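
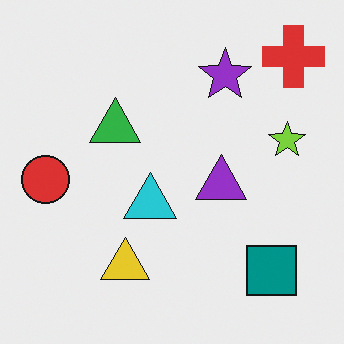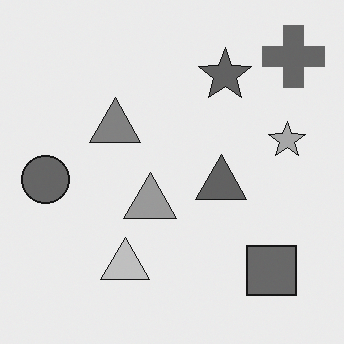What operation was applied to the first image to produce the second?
It was converted to grayscale.

All color is removed — every shape is now a shade of grey.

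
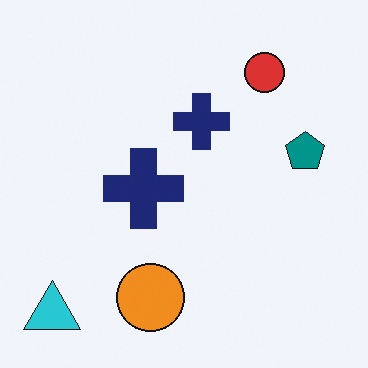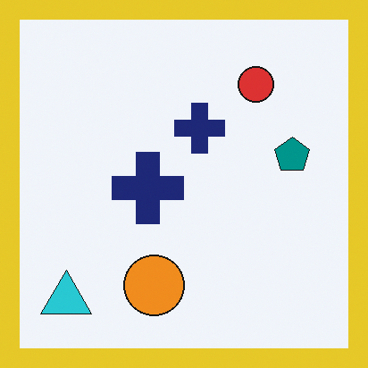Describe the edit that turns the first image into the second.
The image was framed with a yellow border.

A solid yellow frame runs around the edge of the second image, with the content slightly shrunk inside it.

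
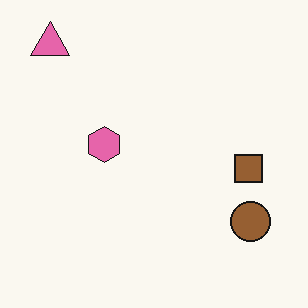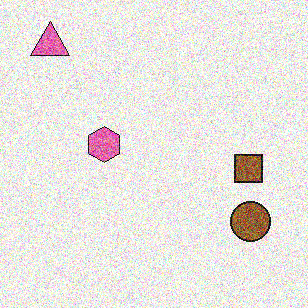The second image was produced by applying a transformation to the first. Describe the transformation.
It was degraded with strong gaussian noise.

Random speckle covers the whole image, including the flat background.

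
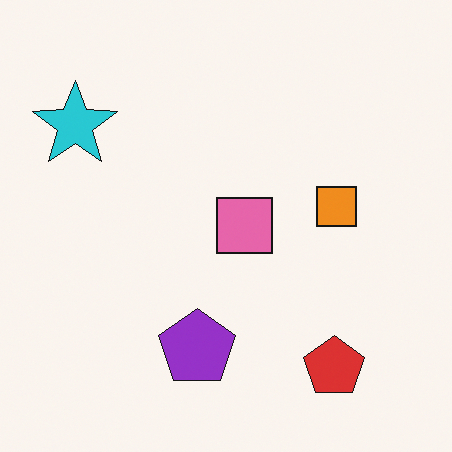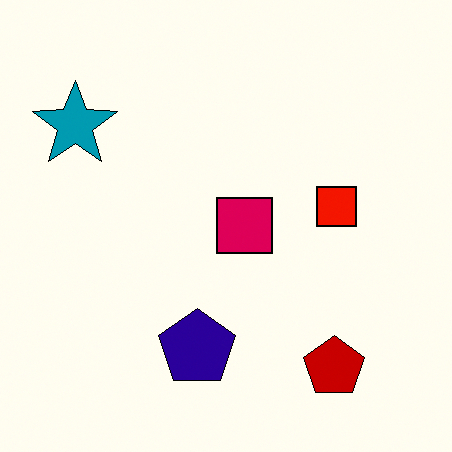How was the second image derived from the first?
The transformation is: given much higher contrast.

Tones are pushed away from mid-grey across the whole image — a global contrast change.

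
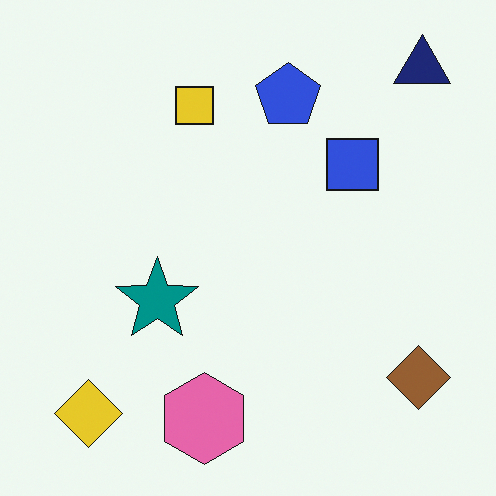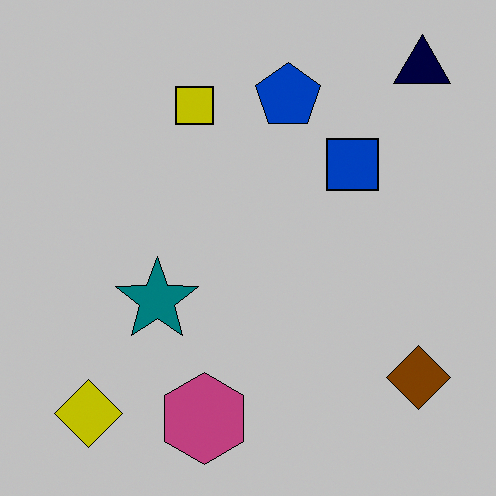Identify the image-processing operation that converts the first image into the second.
The transformation is: heavily posterized to just a handful of flat colors.

Each flat color has snapped to a coarser quantized level — most visibly, the near-white background has dropped to a flat grey.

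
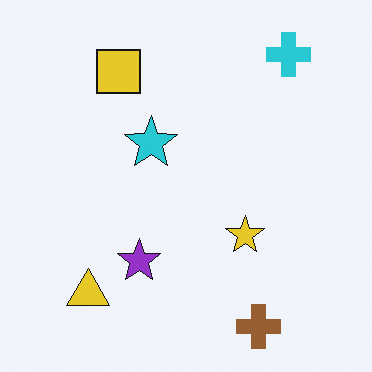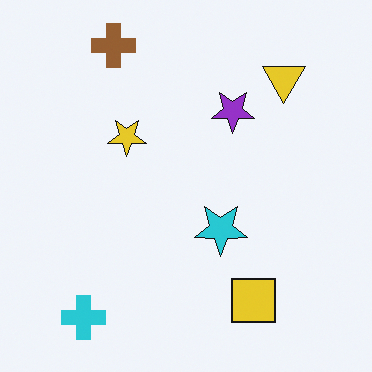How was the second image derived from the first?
The image was rotated 180°.

The cyan cross sits in the top-right of the first image and the bottom-left of the second — consistent with a whole-image 180° rotation.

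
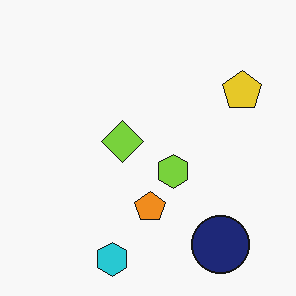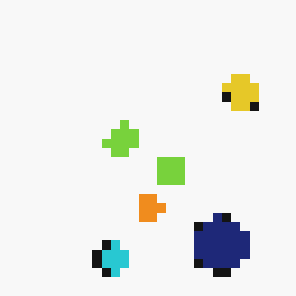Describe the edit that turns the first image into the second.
The image was heavily pixelated into large blocks.

Shapes are reduced to large square blocks; fine edges and outlines are lost — a downscale-then-upscale (mosaic) effect.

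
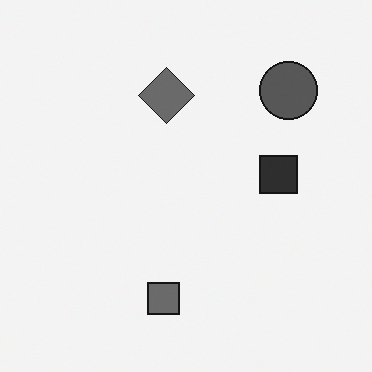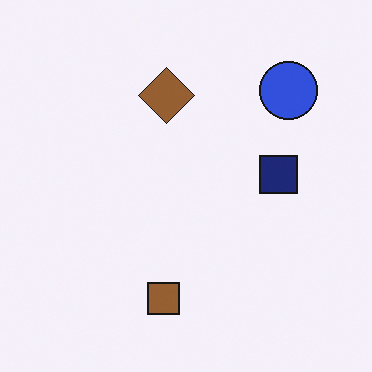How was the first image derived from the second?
The image was converted to grayscale.

All color is removed — every shape is now a shade of grey.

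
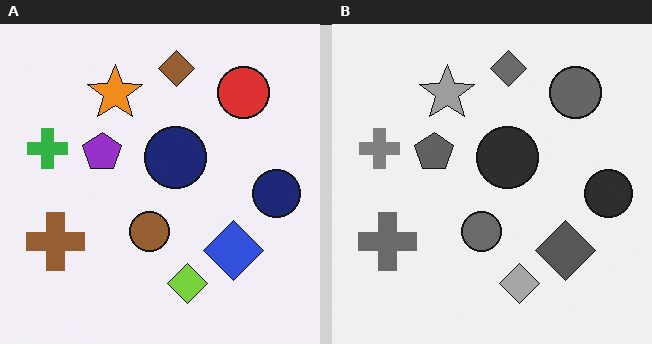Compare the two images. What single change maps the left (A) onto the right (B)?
This is the original image converted to grayscale.

All color is removed — every shape is now a shade of grey.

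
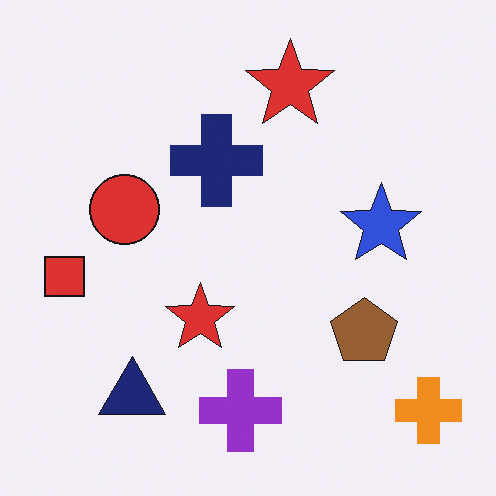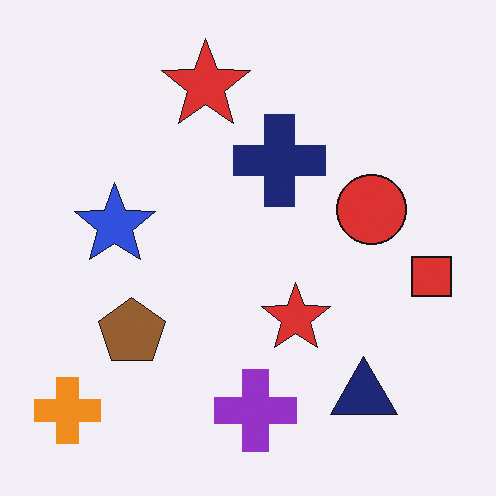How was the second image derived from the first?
Flipped horizontally (left ↔ right).

The red square is in the left of the first image and the right of the second — shapes on opposite sides of the vertical midline have swapped in a mirror flip.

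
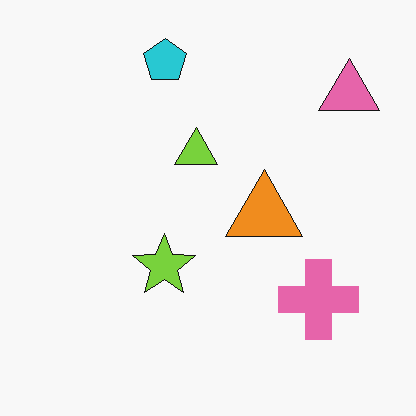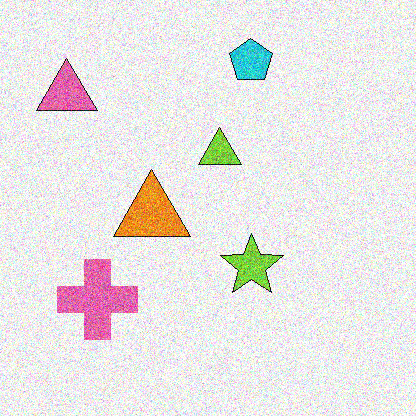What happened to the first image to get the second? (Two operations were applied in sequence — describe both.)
It was flipped horizontally (left ↔ right), then degraded with heavy additive noise.

The pink triangle is in the top-right of the first image and the top-left of the second — shapes on opposite sides of the vertical midline have swapped in a mirror flip. Random speckle covers the whole image, including the flat background.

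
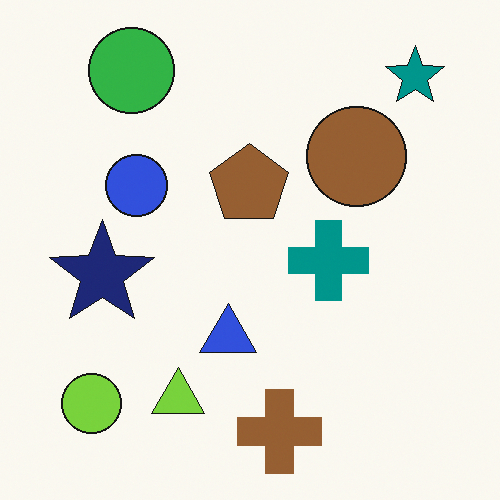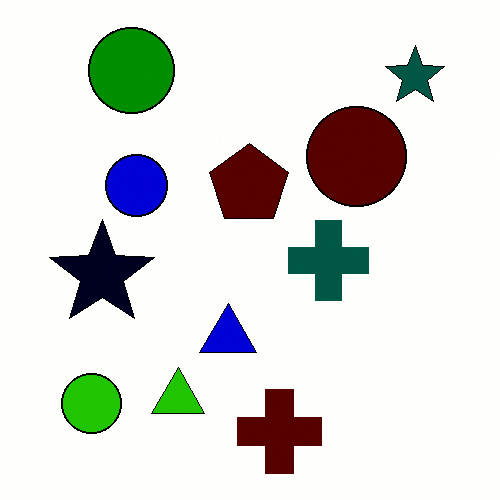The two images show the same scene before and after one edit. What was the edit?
Given much higher contrast.

Tones are pushed away from mid-grey across the whole image — a global contrast change.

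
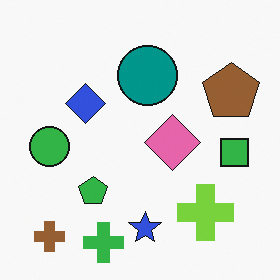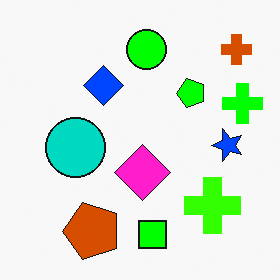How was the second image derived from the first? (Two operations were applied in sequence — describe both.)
It was made much more vivid (saturation change), then transposed (reflected across the top-left ↔ bottom-right diagonal).

All colors are more vivid — a global saturation change. Shapes have swapped their row and column positions — what was in the top-right is now in the bottom-left — a diagonal reflection.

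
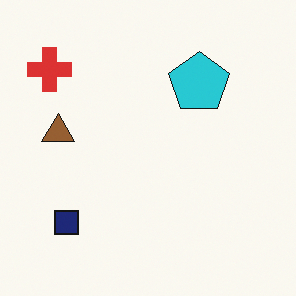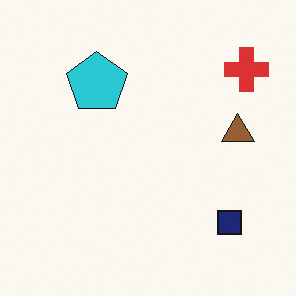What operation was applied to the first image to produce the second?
This is the original image flipped horizontally (left ↔ right).

The red cross is in the top-left of the first image and the top-right of the second — shapes on opposite sides of the vertical midline have swapped in a mirror flip.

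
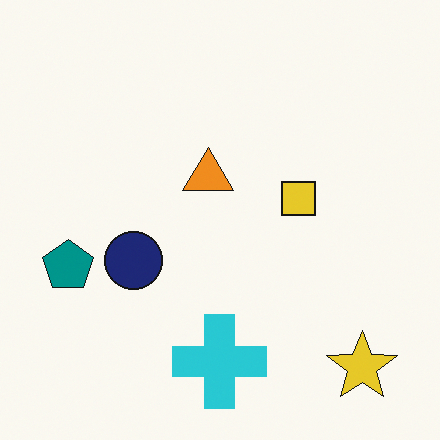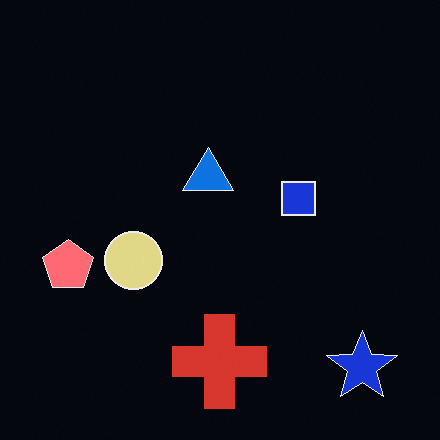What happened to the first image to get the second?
Color-inverted (negative).

The light background has become dark and every shape's color is its complement — a photographic negative.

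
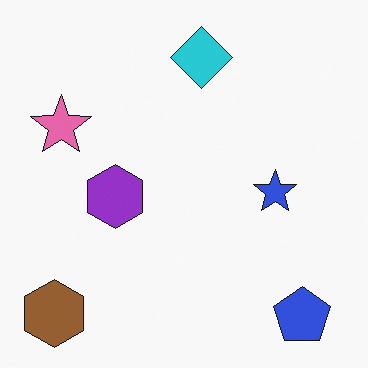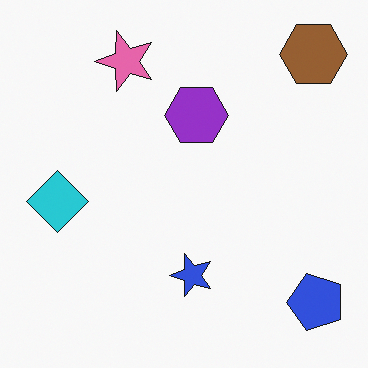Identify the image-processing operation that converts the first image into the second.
Transposed (reflected across the top-left ↔ bottom-right diagonal).

Shapes have swapped their row and column positions — what was in the top-right is now in the bottom-left — a diagonal reflection.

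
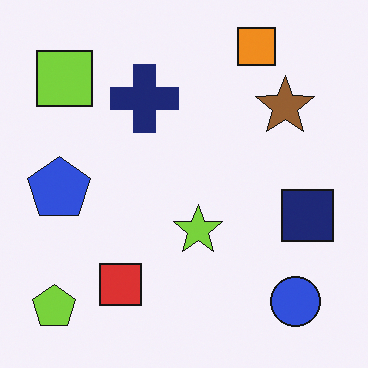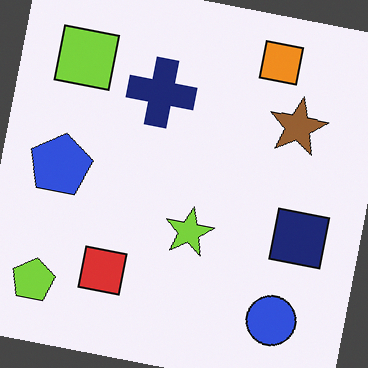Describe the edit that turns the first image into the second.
This is the original image rotated clockwise by a few degrees.

Every shape is tilted by the same angle and the image corners show triangular fill wedges — a whole-image rotation by a non-right angle.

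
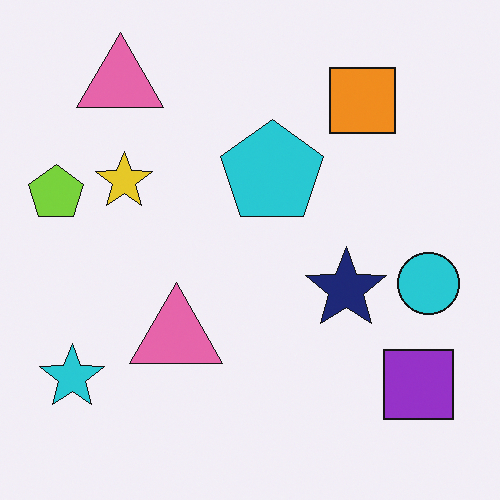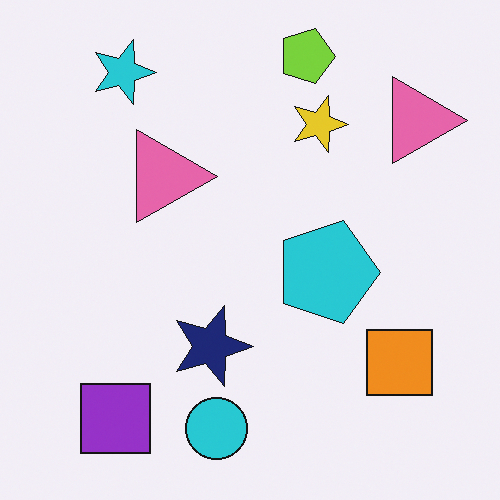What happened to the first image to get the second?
The second image is the first rotated 90° clockwise.

The cyan star sits in the bottom-left of the first image and the top-left of the second — consistent with a whole-image 90° clockwise rotation.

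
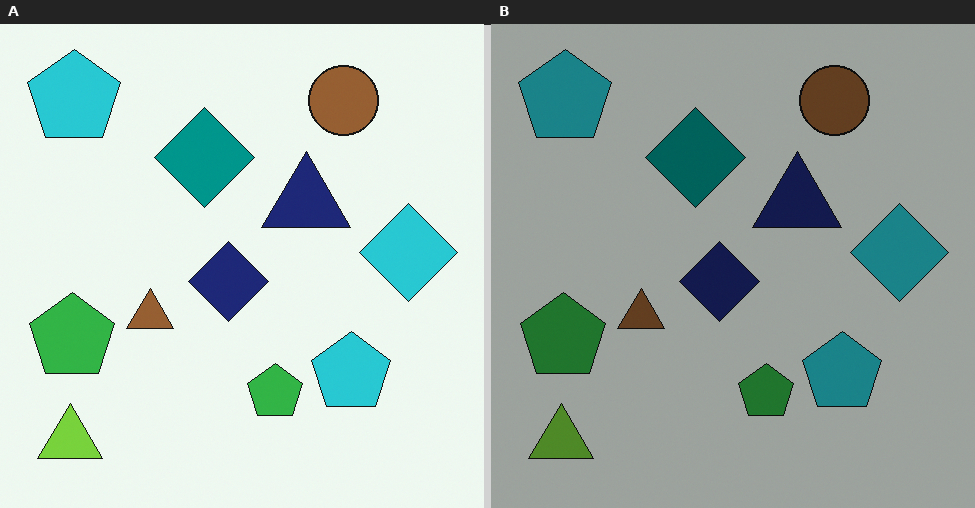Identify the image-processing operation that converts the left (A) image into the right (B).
The transformation is: substantially darkened.

Every pixel — background and shapes alike — is uniformly darkened.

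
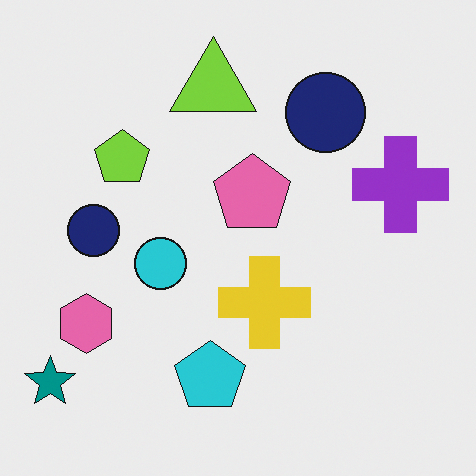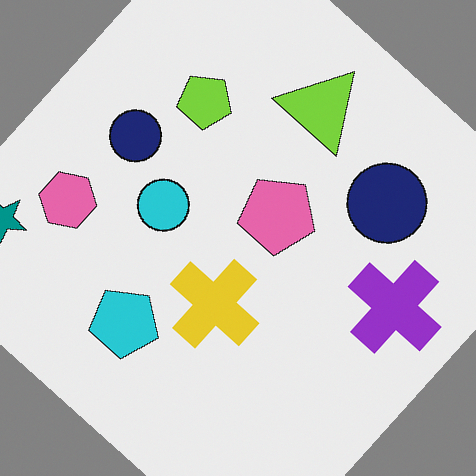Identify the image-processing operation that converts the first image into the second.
Rotated clockwise by a large amount — several tens of degrees.

Every shape is tilted by the same angle and the image corners show triangular fill wedges — a whole-image rotation by a non-right angle.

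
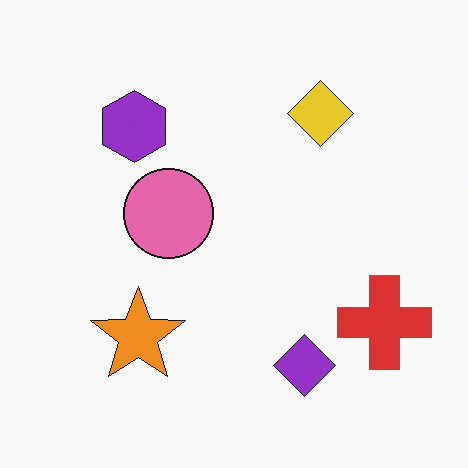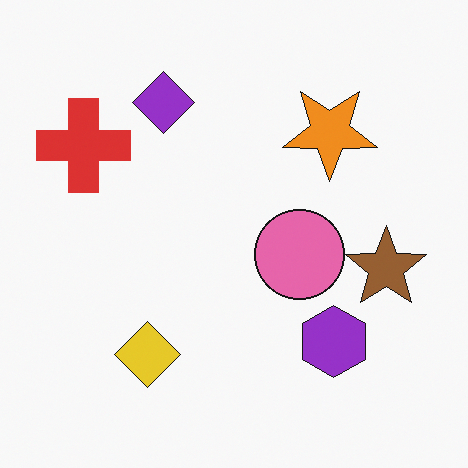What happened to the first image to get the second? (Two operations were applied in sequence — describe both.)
Rotated 180°, then overlaid with an additional brown star.

The red cross sits in the bottom-right of the first image and the top-left of the second — consistent with a whole-image 180° rotation. A brown star appears in the second image that is absent from the first.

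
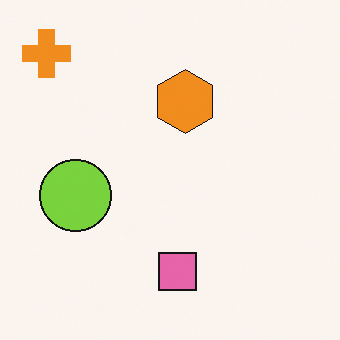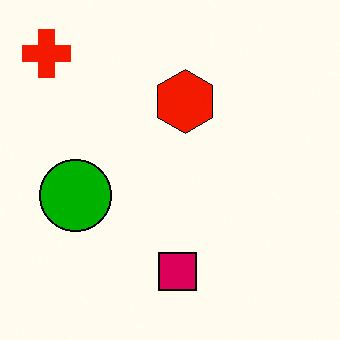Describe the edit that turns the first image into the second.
The second image is the first given much higher contrast.

Tones are pushed away from mid-grey across the whole image — a global contrast change.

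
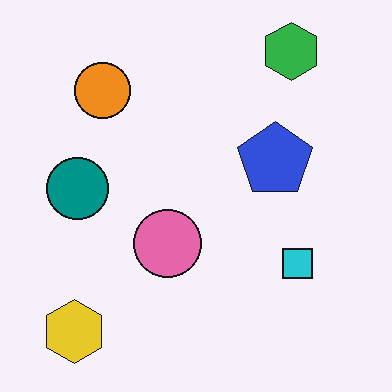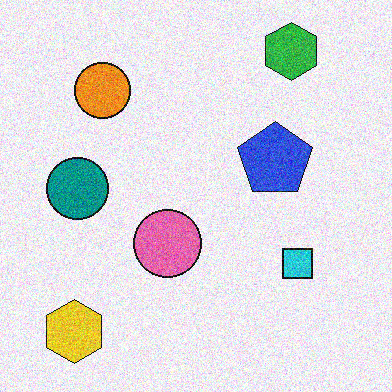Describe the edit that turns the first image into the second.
It was degraded with moderate additive noise.

Random speckle covers the whole image, including the flat background.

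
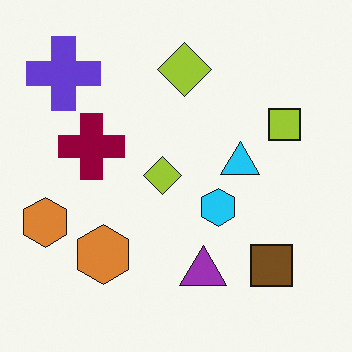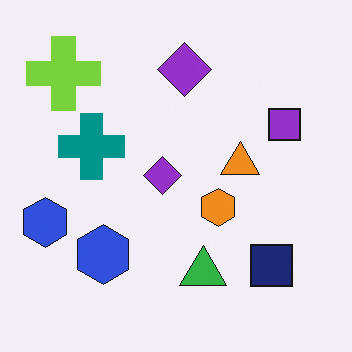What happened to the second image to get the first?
The first image is the second hue-shifted through roughly half the color wheel.

Every shape's color has rotated by the same amount around the hue wheel — a uniform hue shift.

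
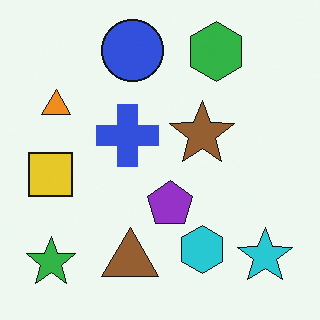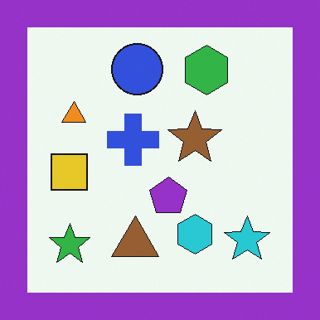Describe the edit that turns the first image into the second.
Framed with a purple border.

A solid purple frame runs around the edge of the second image, with the content slightly shrunk inside it.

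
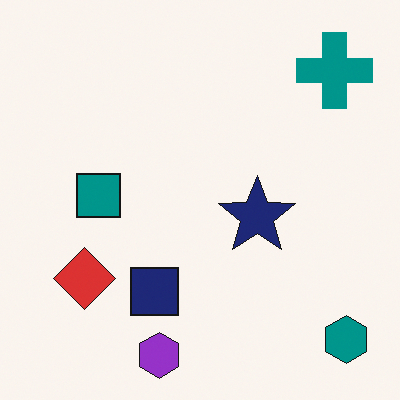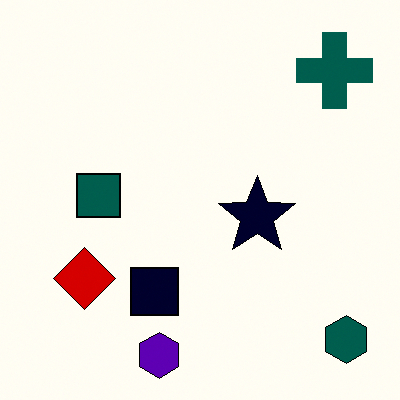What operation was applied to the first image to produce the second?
Boosted in contrast.

Tones are pushed away from mid-grey across the whole image — a global contrast change.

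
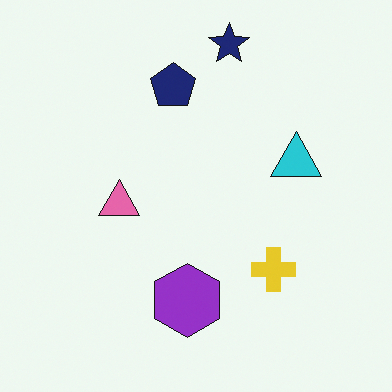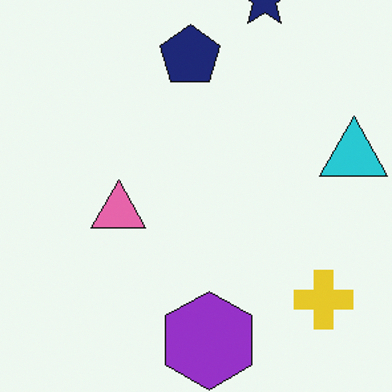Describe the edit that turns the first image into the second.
It was cropped slightly and scaled back up.

The visible shapes are larger and the field of view is narrower; shapes near the original edges may be partly or wholly outside the frame — a crop-and-rescale.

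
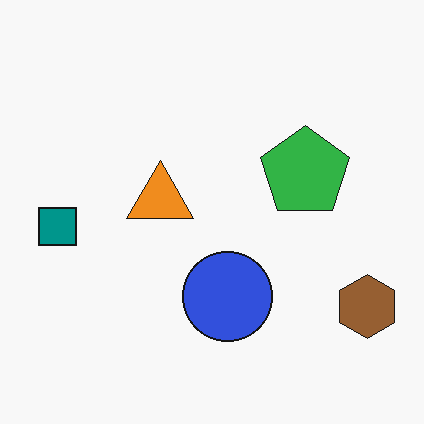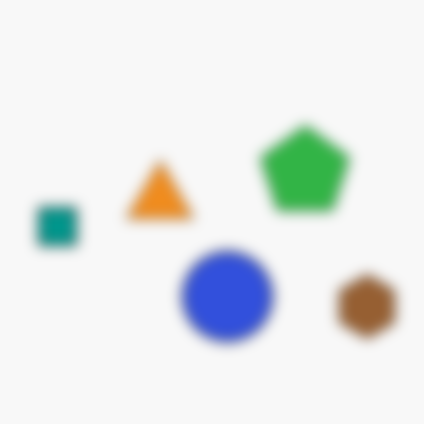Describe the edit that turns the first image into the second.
It was strongly gaussian-blurred.

Shape edges and outlines are uniformly softened across the whole image.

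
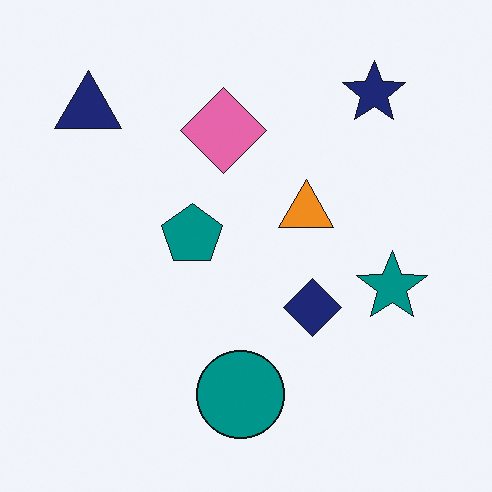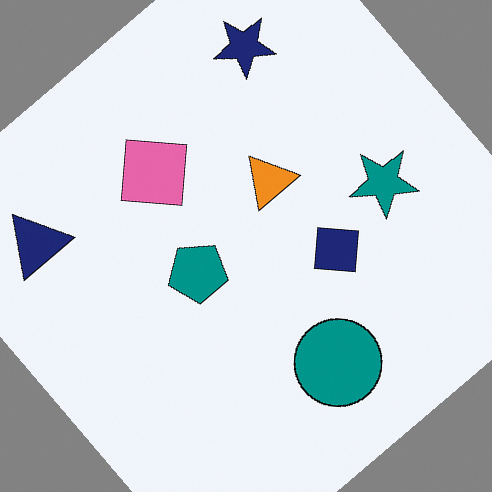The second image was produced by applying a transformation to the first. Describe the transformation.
The transformation is: rotated counter-clockwise by a large amount — several tens of degrees.

Every shape is tilted by the same angle and the image corners show triangular fill wedges — a whole-image rotation by a non-right angle.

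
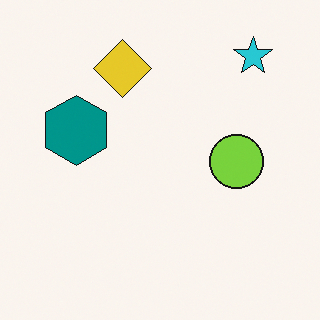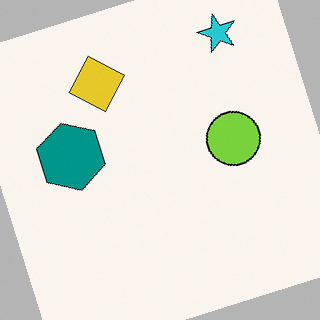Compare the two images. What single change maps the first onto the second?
The second image is the first rotated counter-clockwise by a clearly visible amount.

Every shape is tilted by the same angle and the image corners show triangular fill wedges — a whole-image rotation by a non-right angle.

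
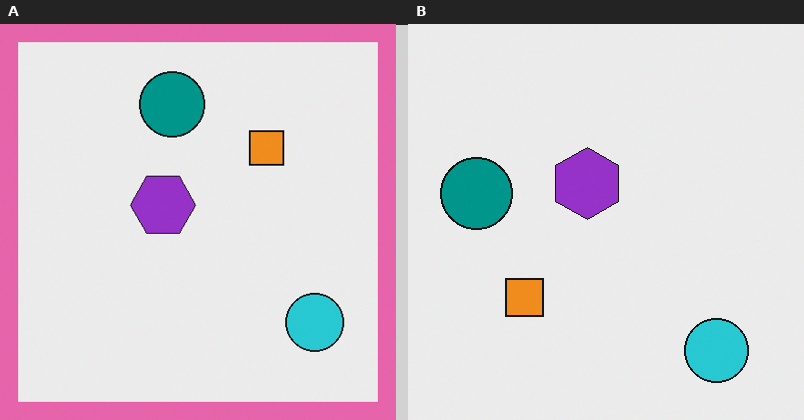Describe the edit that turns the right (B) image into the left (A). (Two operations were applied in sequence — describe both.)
The transformation is: transposed (reflected across the top-left ↔ bottom-right diagonal), then framed with a pink border.

Shapes have swapped their row and column positions — what was in the top-right is now in the bottom-left — a diagonal reflection. A solid pink frame runs around the edge of the left (A) image, with the content slightly shrunk inside it.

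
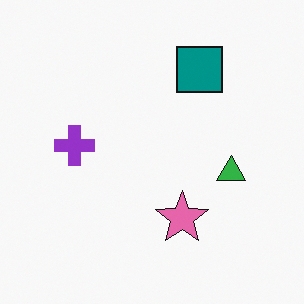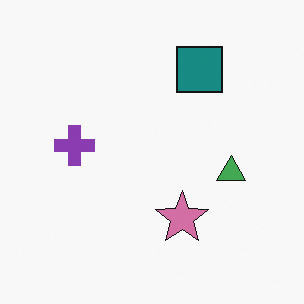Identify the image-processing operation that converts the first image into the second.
It was slightly desaturated.

All colors are more muted and greyish — a global saturation change.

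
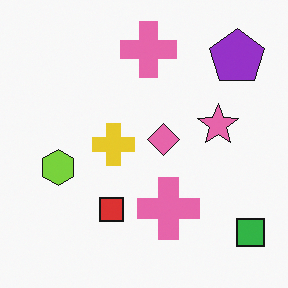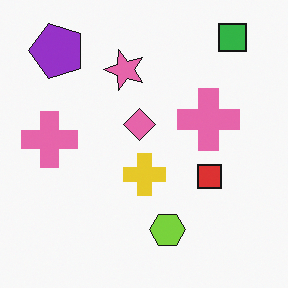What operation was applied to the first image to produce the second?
The transformation is: rotated 90° counter-clockwise.

The green square sits in the bottom-right of the first image and the top-right of the second — consistent with a whole-image 90° counter-clockwise rotation.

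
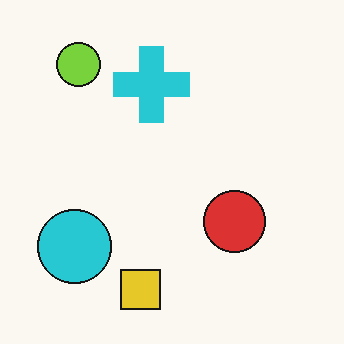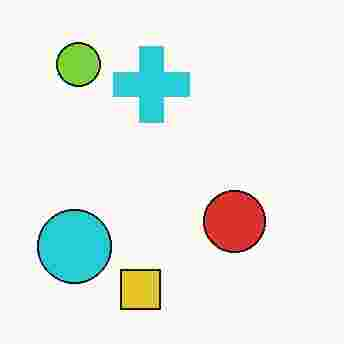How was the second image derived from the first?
Degraded with heavy JPEG compression.

Blocky 8×8 compression artifacts appear around shape edges and the flat background shows ringing — characteristic JPEG degradation.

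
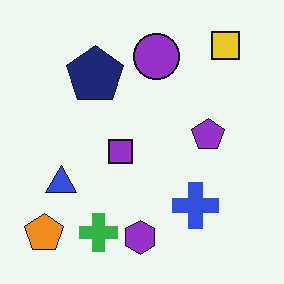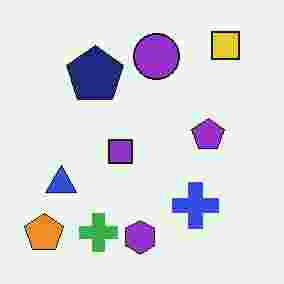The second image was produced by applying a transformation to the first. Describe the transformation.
Degraded with heavy JPEG compression.

Blocky 8×8 compression artifacts appear around shape edges and the flat background shows ringing — characteristic JPEG degradation.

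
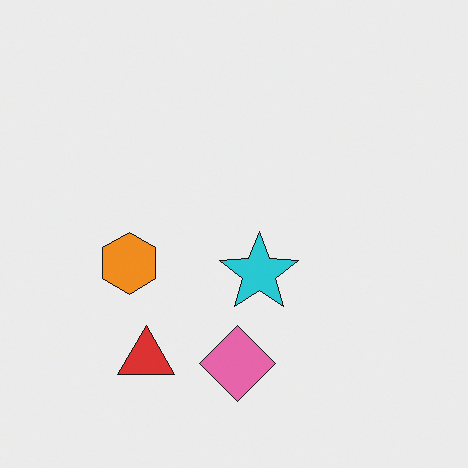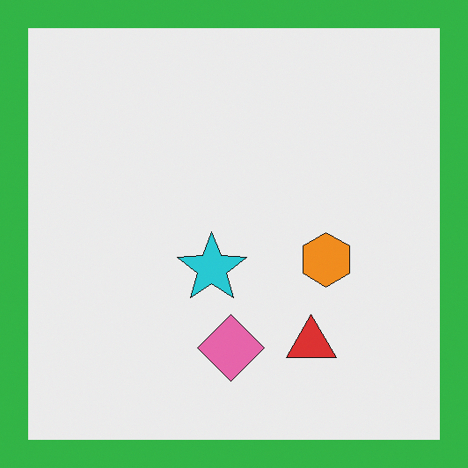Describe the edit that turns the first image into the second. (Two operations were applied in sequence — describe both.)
The second image is the first flipped horizontally (left ↔ right), then framed with a green border.

The orange hexagon is in the left of the first image and the right of the second — shapes on opposite sides of the vertical midline have swapped in a mirror flip. A solid green frame runs around the edge of the second image, with the content slightly shrunk inside it.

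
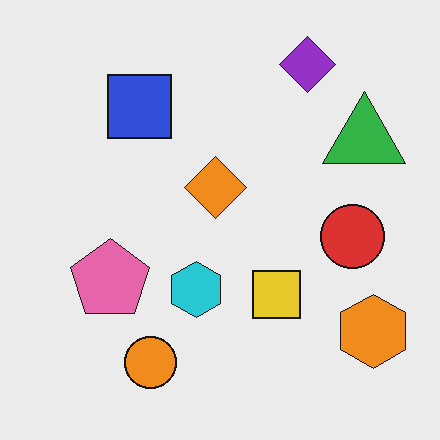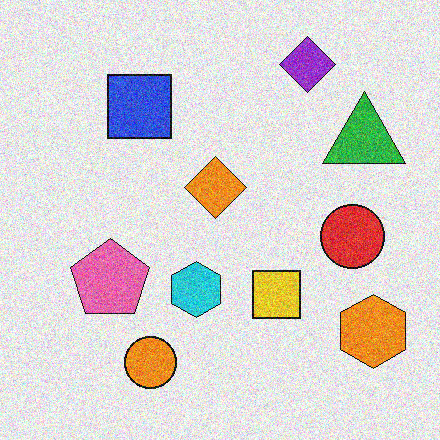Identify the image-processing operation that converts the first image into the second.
Degraded with visible gaussian noise.

Random speckle covers the whole image, including the flat background.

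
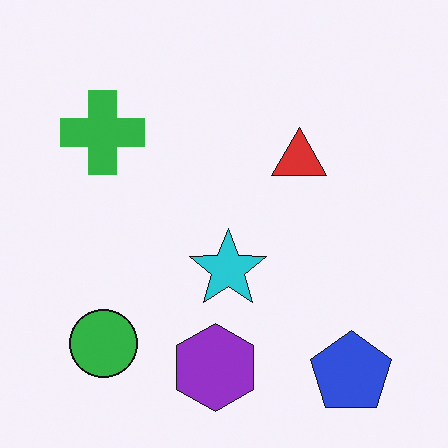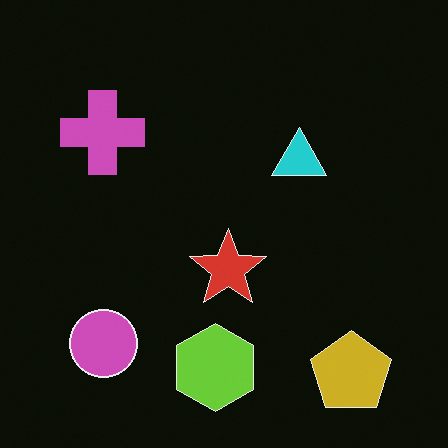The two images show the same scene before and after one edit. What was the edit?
The transformation is: color-inverted (negative).

The light background has become dark and every shape's color is its complement — a photographic negative.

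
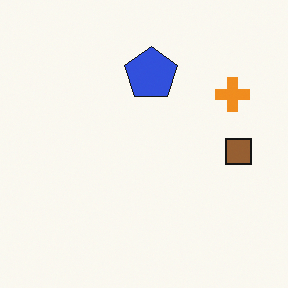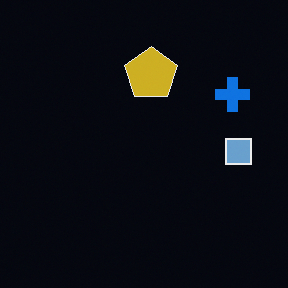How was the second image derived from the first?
This is the original image color-inverted (negative).

The light background has become dark and every shape's color is its complement — a photographic negative.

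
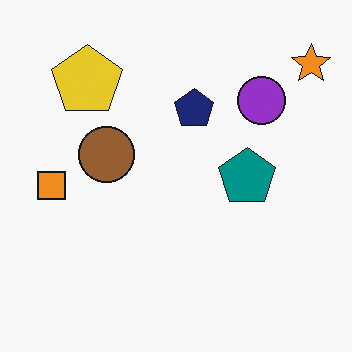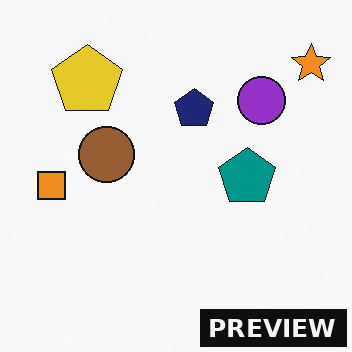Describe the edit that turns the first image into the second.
This is the original image watermarked with the text "PREVIEW" in the lower-right corner.

A dark label reading "PREVIEW" appears in the lower-right corner.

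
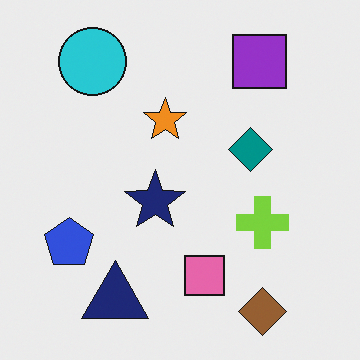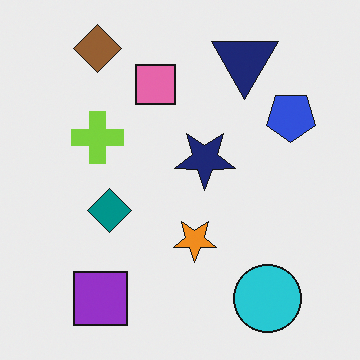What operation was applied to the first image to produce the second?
Rotated 180°.

The brown diamond sits in the bottom-right of the first image and the top-left of the second — consistent with a whole-image 180° rotation.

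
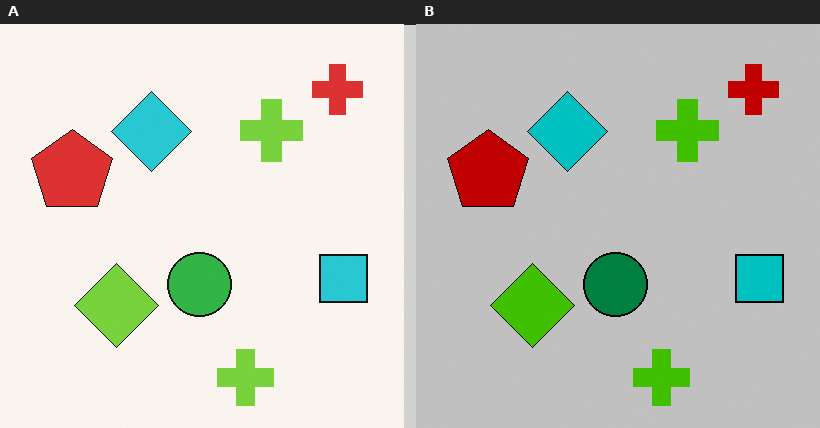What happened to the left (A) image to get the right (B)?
Heavily posterized to just a handful of flat colors.

Each flat color has snapped to a coarser quantized level — most visibly, the near-white background has dropped to a flat grey.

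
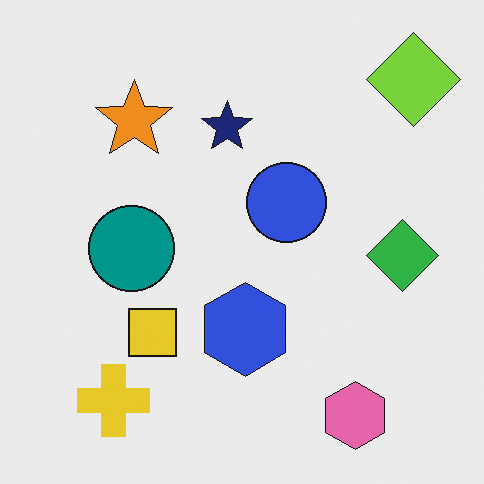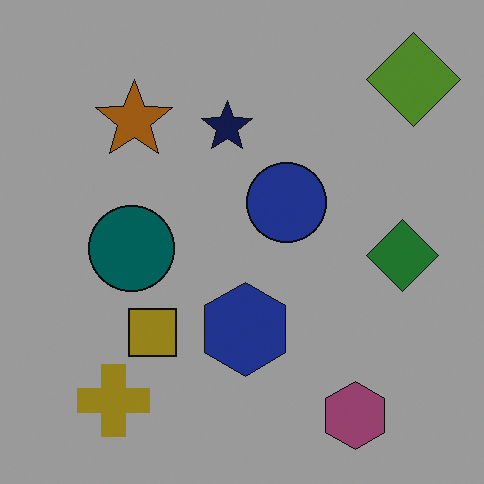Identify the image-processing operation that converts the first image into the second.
Darkened a lot.

Every pixel — background and shapes alike — is uniformly darkened.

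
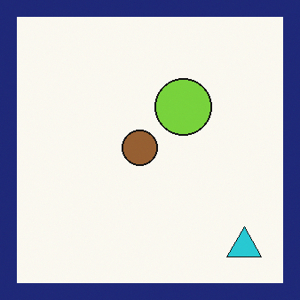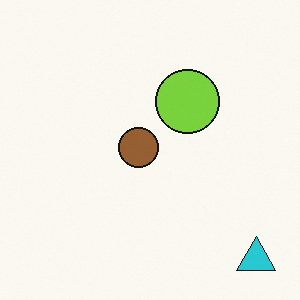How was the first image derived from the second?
Framed with a navy border.

A solid navy frame runs around the edge of the first image, with the content slightly shrunk inside it.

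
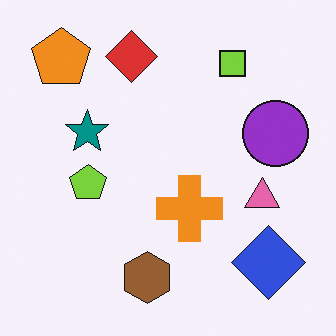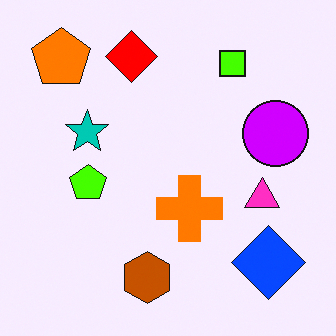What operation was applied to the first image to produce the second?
The image was heavily oversaturated.

All colors are more vivid — a global saturation change.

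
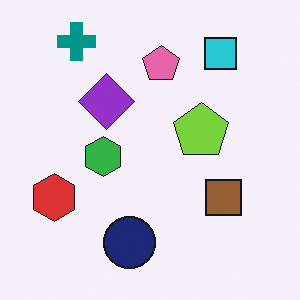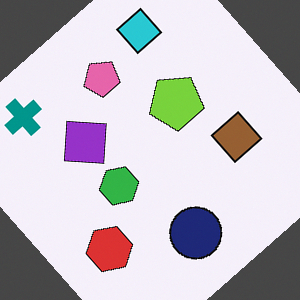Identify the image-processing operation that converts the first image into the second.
The second image is the first rotated counter-clockwise by a large amount — several tens of degrees.

Every shape is tilted by the same angle and the image corners show triangular fill wedges — a whole-image rotation by a non-right angle.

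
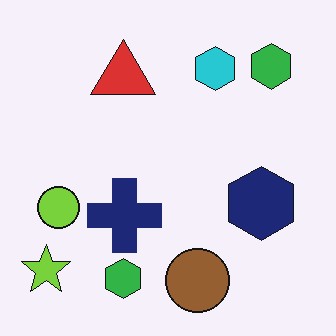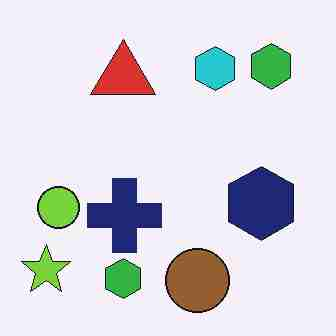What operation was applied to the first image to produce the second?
The image was degraded with heavy JPEG compression.

Blocky 8×8 compression artifacts appear around shape edges and the flat background shows ringing — characteristic JPEG degradation.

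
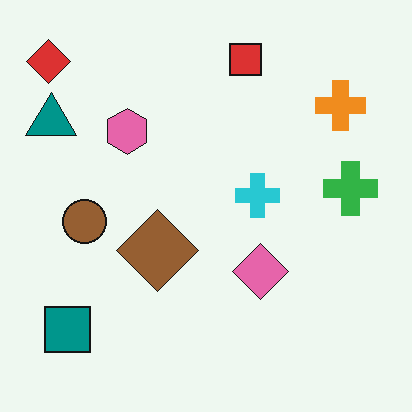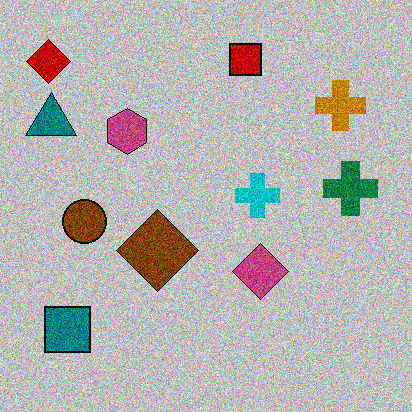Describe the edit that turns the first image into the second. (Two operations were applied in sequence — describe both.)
This is the original image heavily posterized to just a handful of flat colors, then degraded with moderate additive noise.

Each flat color has snapped to a coarser quantized level — most visibly, the near-white background has dropped to a flat grey. Random speckle covers the whole image, including the flat background.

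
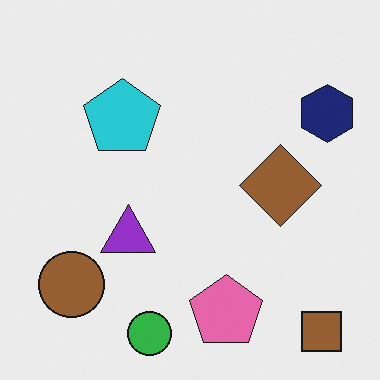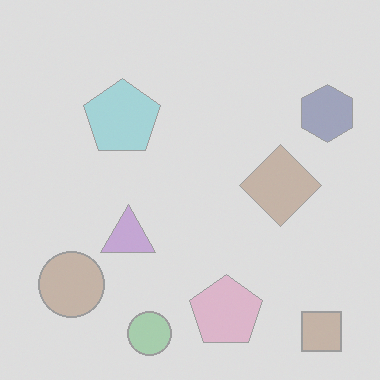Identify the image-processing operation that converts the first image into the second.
It was given much lower contrast.

Tones are pushed toward mid-grey across the whole image — a global contrast change.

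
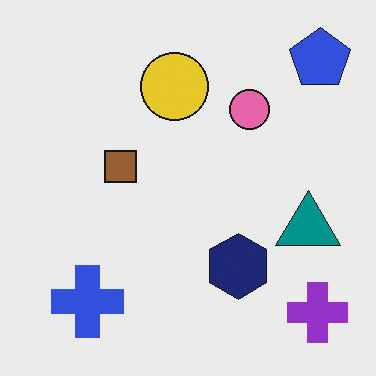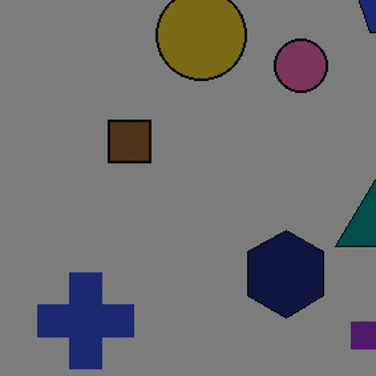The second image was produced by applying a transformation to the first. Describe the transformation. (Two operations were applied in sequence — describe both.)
The transformation is: darkened a lot, then cropped to a modestly smaller region and rescaled.

Every pixel — background and shapes alike — is uniformly darkened. The visible shapes are larger and the field of view is narrower; shapes near the original edges may be partly or wholly outside the frame — a crop-and-rescale.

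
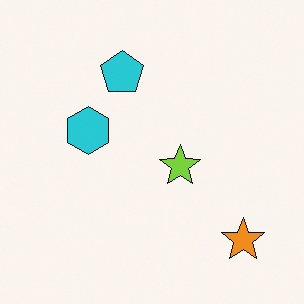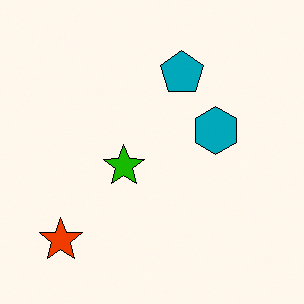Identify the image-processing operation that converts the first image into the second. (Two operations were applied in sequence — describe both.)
The transformation is: flipped horizontally (left ↔ right), then boosted in contrast.

The orange star is in the bottom-right of the first image and the bottom-left of the second — shapes on opposite sides of the vertical midline have swapped in a mirror flip. Tones are pushed away from mid-grey across the whole image — a global contrast change.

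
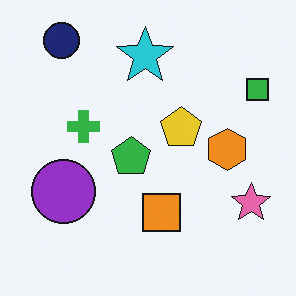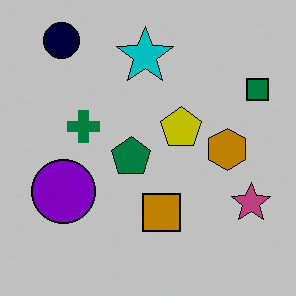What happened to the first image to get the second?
This is the original image aggressively posterized.

Each flat color has snapped to a coarser quantized level — most visibly, the near-white background has dropped to a flat grey.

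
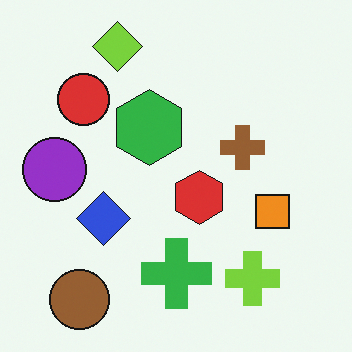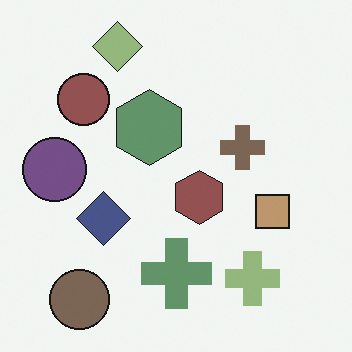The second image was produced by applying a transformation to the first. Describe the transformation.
The image was made much more muted (saturation change).

All colors are more muted and greyish — a global saturation change.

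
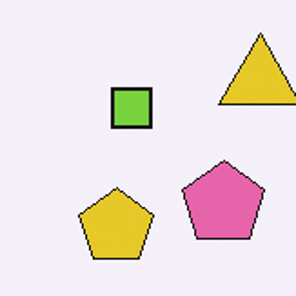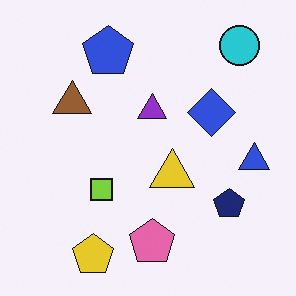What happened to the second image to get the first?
The image was cropped to a noticeably smaller region and rescaled.

The visible shapes are larger and the field of view is narrower; shapes near the original edges may be partly or wholly outside the frame — a crop-and-rescale.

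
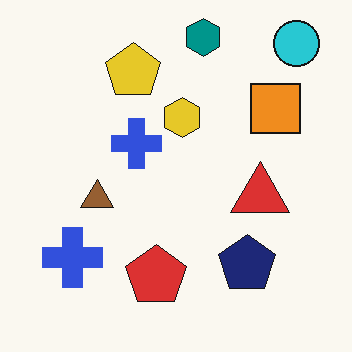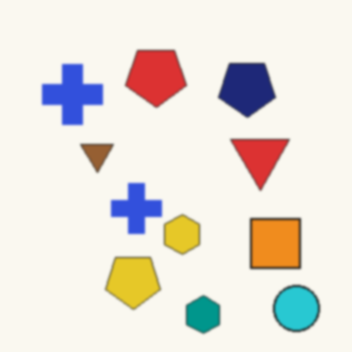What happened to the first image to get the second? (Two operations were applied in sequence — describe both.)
The second image is the first flipped vertically (top ↔ bottom), then slightly softened.

The teal hexagon is in the top of the first image and the bottom of the second — shapes on opposite sides of the horizontal midline have swapped in a mirror flip. Shape edges and outlines are uniformly softened across the whole image.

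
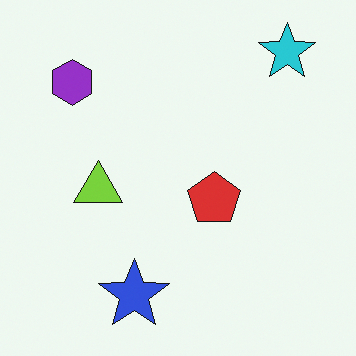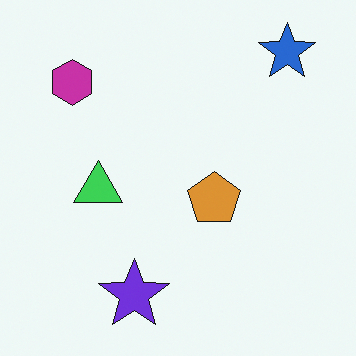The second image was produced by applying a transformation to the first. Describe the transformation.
It was hue-shifted by a small amount.

Every shape's color has rotated by the same amount around the hue wheel — a uniform hue shift.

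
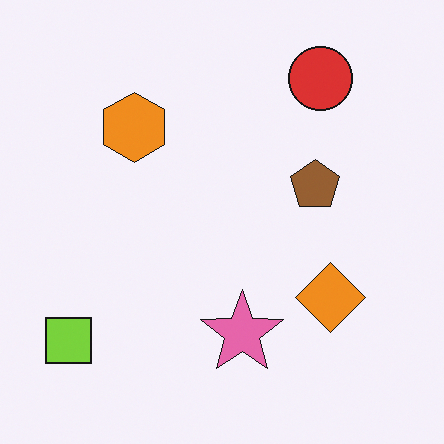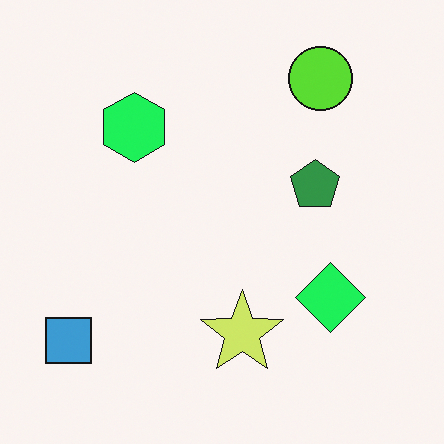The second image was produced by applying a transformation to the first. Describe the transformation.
This is the original image hue-shifted through roughly a third of the color wheel.

Every shape's color has rotated by the same amount around the hue wheel — a uniform hue shift.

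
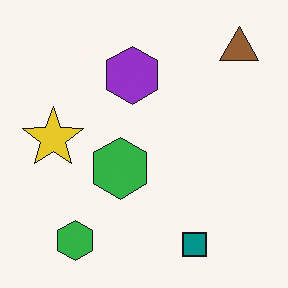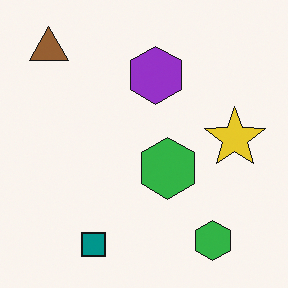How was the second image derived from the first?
The transformation is: flipped horizontally (left ↔ right).

The brown triangle is in the top-right of the first image and the top-left of the second — shapes on opposite sides of the vertical midline have swapped in a mirror flip.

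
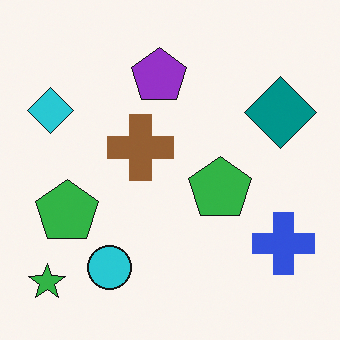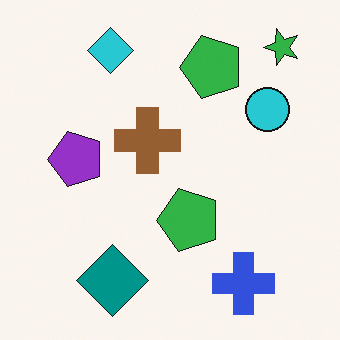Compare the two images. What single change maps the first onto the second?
The transformation is: transposed (reflected across the top-left ↔ bottom-right diagonal).

Shapes have swapped their row and column positions — what was in the top-right is now in the bottom-left — a diagonal reflection.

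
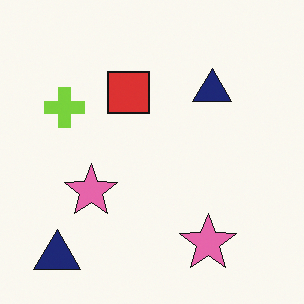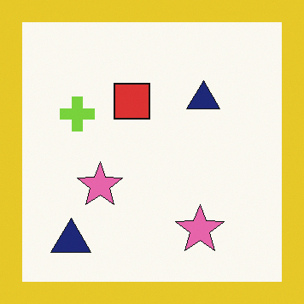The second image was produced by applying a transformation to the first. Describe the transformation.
Framed with a yellow border.

A solid yellow frame runs around the edge of the second image, with the content slightly shrunk inside it.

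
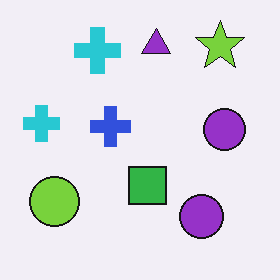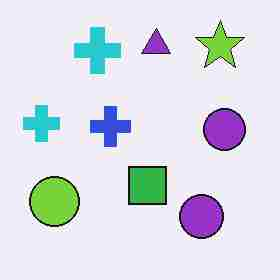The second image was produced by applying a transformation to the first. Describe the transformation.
It was heavily JPEG-compressed with obvious blocking artifacts.

Blocky 8×8 compression artifacts appear around shape edges and the flat background shows ringing — characteristic JPEG degradation.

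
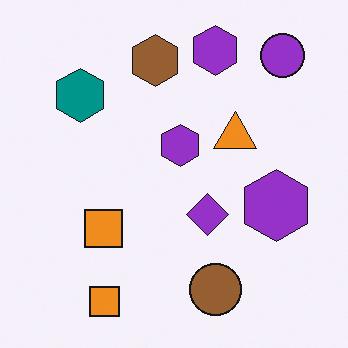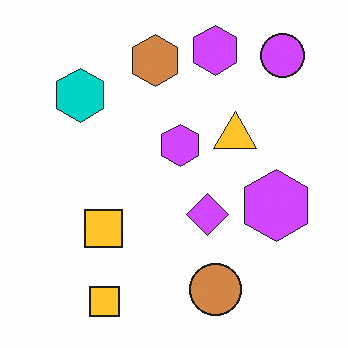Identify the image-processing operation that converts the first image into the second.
The transformation is: noticeably brightened.

Every pixel — background and shapes alike — is uniformly brightened.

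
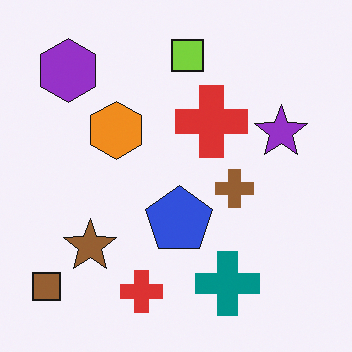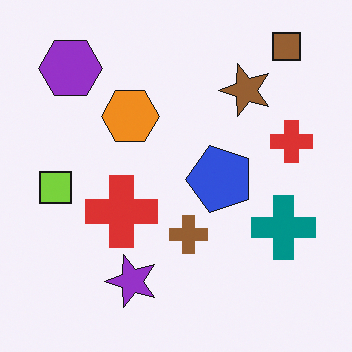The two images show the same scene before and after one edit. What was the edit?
The image was transposed (reflected across the top-left ↔ bottom-right diagonal).

Shapes have swapped their row and column positions — what was in the top-right is now in the bottom-left — a diagonal reflection.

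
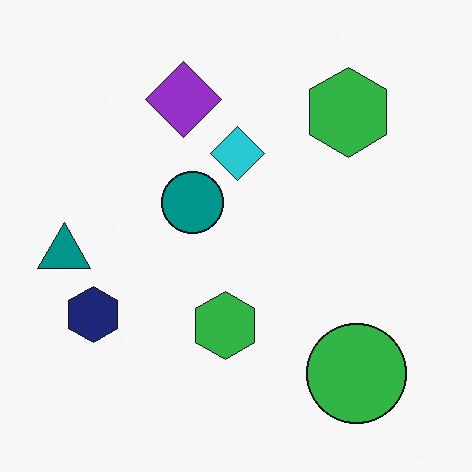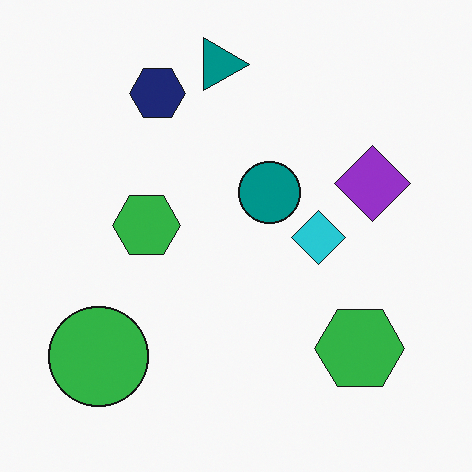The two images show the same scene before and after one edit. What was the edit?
Rotated 90° clockwise.

The green circle sits in the bottom-right of the first image and the bottom-left of the second — consistent with a whole-image 90° clockwise rotation.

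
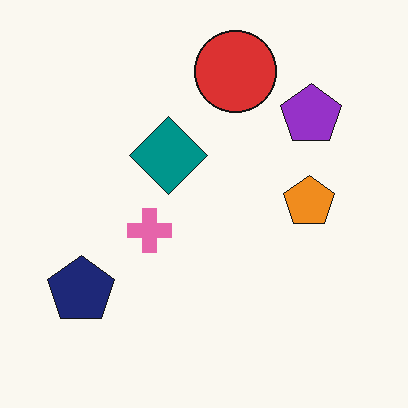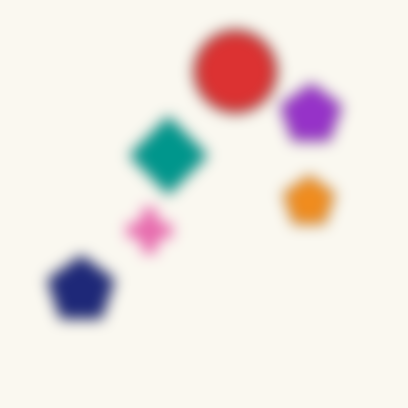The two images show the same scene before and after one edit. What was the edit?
This is the original image strongly gaussian-blurred.

Shape edges and outlines are uniformly softened across the whole image.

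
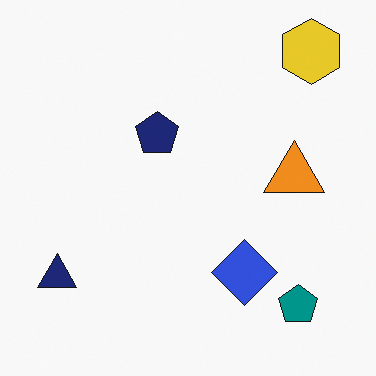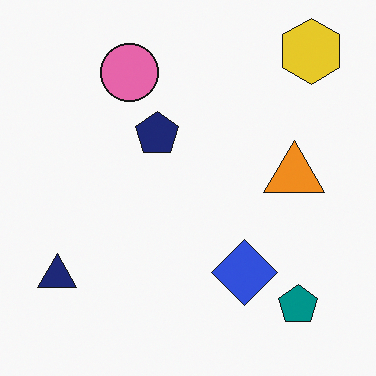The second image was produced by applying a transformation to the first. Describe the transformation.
The transformation is: overlaid with an additional pink circle.

A pink circle appears in the second image that is absent from the first.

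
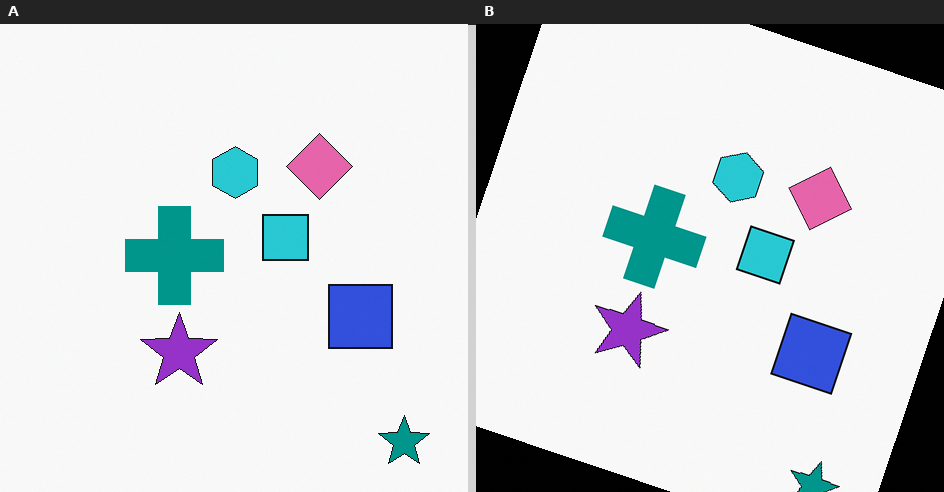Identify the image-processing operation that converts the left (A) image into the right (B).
It was rotated clockwise by a clearly visible amount.

Every shape is tilted by the same angle and the image corners show triangular fill wedges — a whole-image rotation by a non-right angle.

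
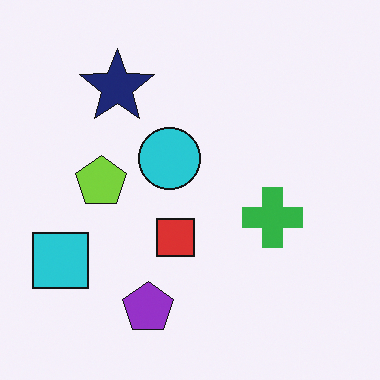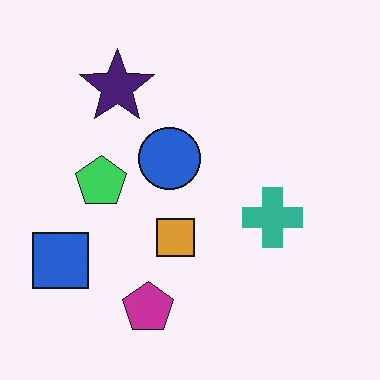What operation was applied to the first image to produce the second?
The transformation is: hue-shifted slightly.

Every shape's color has rotated by the same amount around the hue wheel — a uniform hue shift.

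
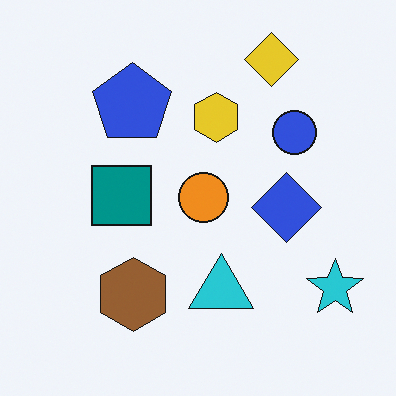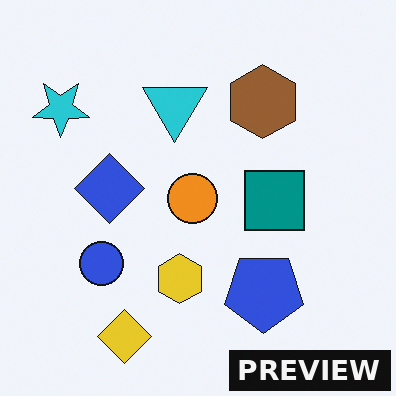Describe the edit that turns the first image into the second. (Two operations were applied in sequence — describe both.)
It was rotated 180°, then watermarked with the text "PREVIEW" in the lower-right corner.

The cyan star sits in the bottom-right of the first image and the top-left of the second — consistent with a whole-image 180° rotation. A dark label reading "PREVIEW" appears in the lower-right corner.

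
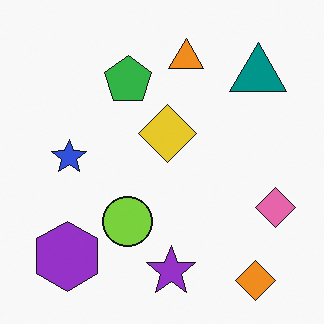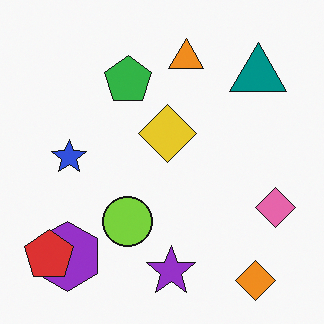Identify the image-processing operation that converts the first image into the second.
The second image is the first overlaid with an additional red pentagon.

A red pentagon appears in the second image that is absent from the first.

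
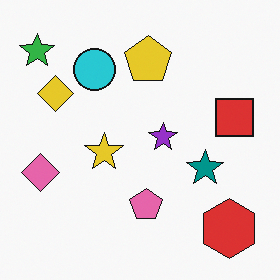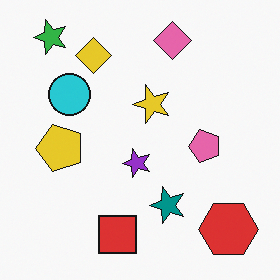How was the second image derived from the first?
Transposed (reflected across the top-left ↔ bottom-right diagonal).

Shapes have swapped their row and column positions — what was in the top-right is now in the bottom-left — a diagonal reflection.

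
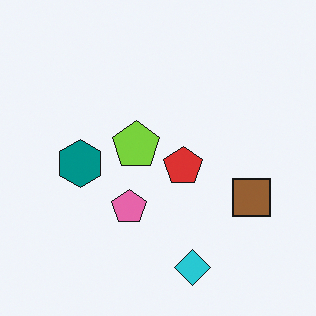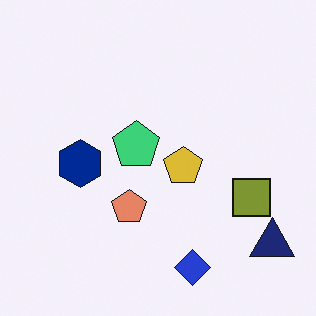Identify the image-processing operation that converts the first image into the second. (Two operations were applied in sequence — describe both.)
It was hue-shifted slightly, then overlaid with an additional navy triangle.

Every shape's color has rotated by the same amount around the hue wheel — a uniform hue shift. A navy triangle appears in the second image that is absent from the first.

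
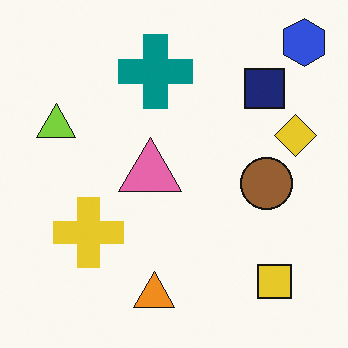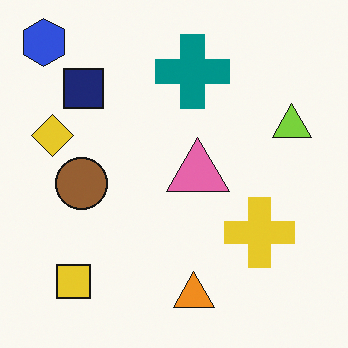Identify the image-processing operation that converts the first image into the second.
The second image is the first flipped horizontally (left ↔ right).

The blue hexagon is in the top-right of the first image and the top-left of the second — shapes on opposite sides of the vertical midline have swapped in a mirror flip.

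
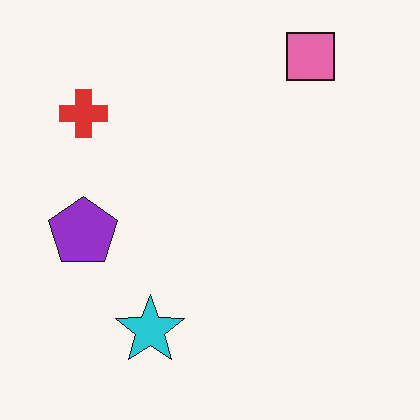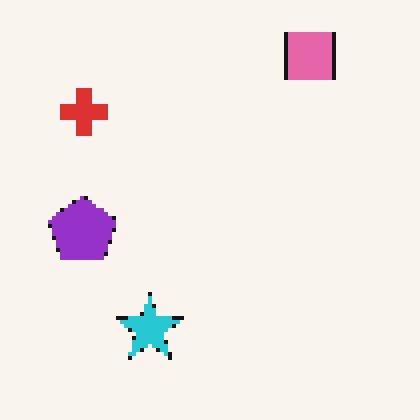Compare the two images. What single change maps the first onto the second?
The second image is the first mildly pixelated.

Shapes are reduced to large square blocks; fine edges and outlines are lost — a downscale-then-upscale (mosaic) effect.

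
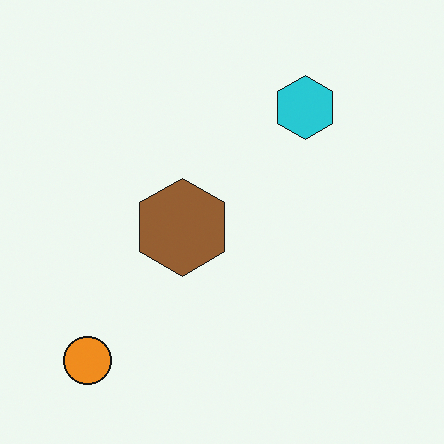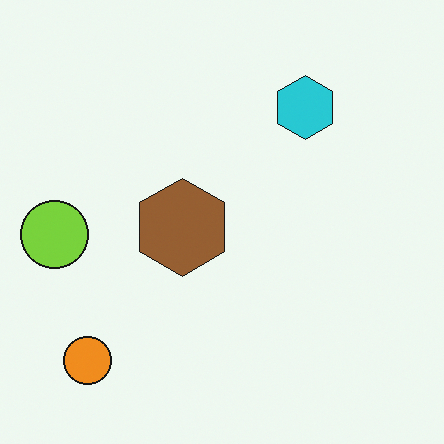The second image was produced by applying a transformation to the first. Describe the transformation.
This is the original image overlaid with an additional lime circle.

A lime circle appears in the second image that is absent from the first.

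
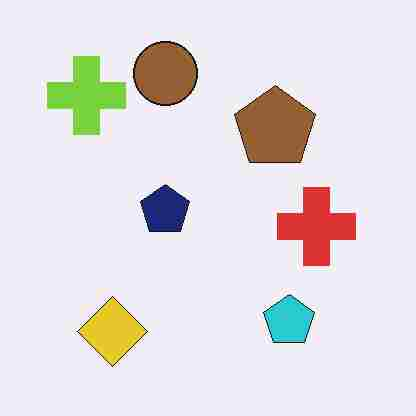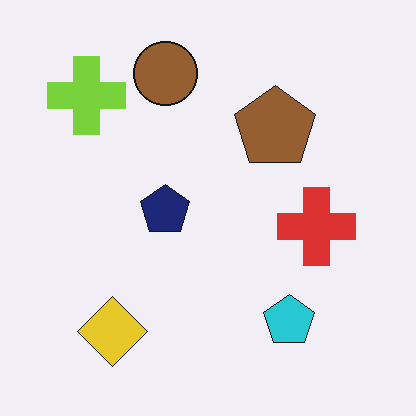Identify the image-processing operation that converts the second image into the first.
The first image is the second degraded with heavy JPEG compression.

Blocky 8×8 compression artifacts appear around shape edges and the flat background shows ringing — characteristic JPEG degradation.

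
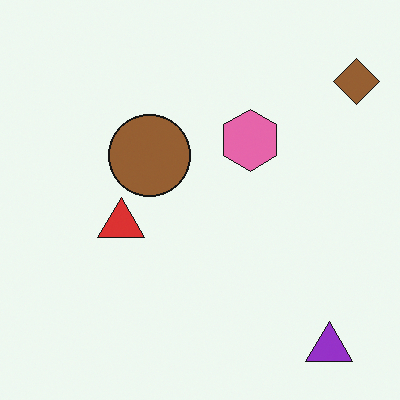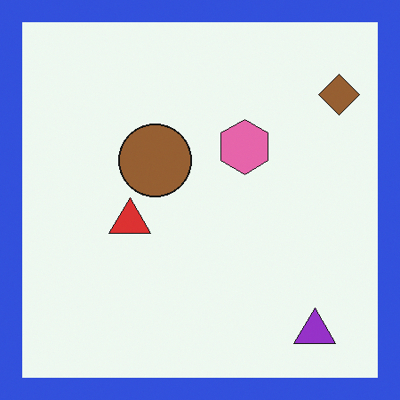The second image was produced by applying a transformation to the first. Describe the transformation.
The image was framed with a blue border.

A solid blue frame runs around the edge of the second image, with the content slightly shrunk inside it.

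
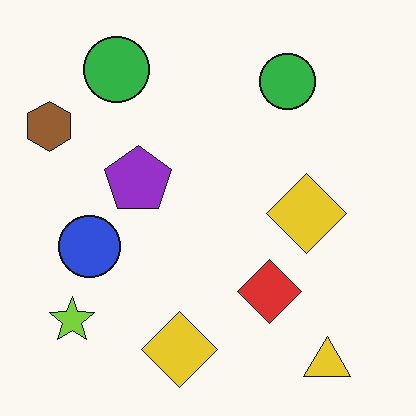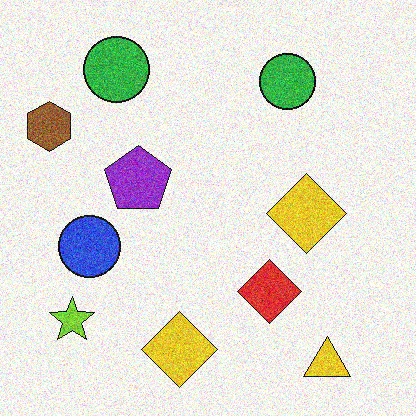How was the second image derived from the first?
It was degraded with visible gaussian noise.

Random speckle covers the whole image, including the flat background.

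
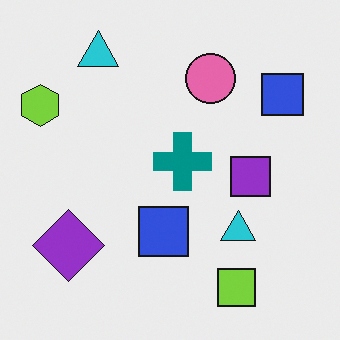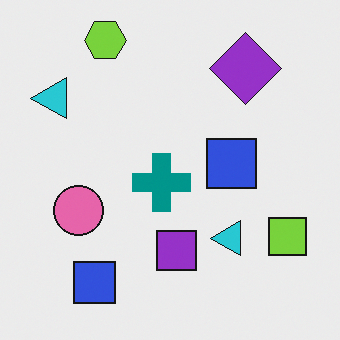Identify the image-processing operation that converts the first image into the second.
Transposed (reflected across the top-left ↔ bottom-right diagonal).

Shapes have swapped their row and column positions — what was in the top-right is now in the bottom-left — a diagonal reflection.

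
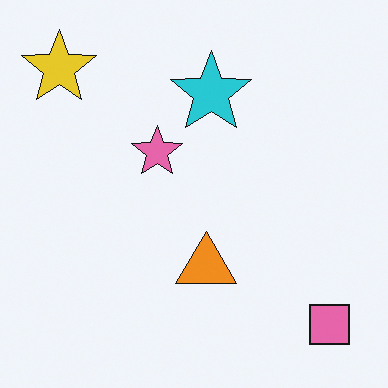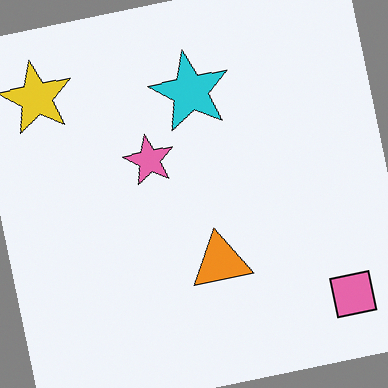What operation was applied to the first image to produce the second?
The image was rotated counter-clockwise by a slight angle.

Every shape is tilted by the same angle and the image corners show triangular fill wedges — a whole-image rotation by a non-right angle.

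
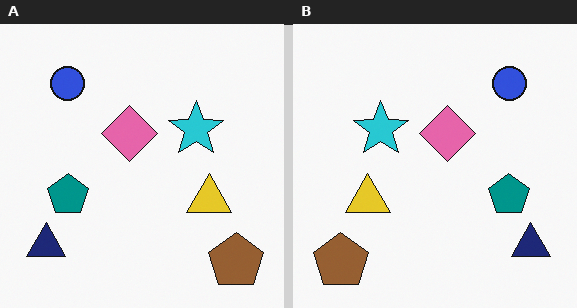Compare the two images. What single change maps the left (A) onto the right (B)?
It was flipped horizontally (left ↔ right).

The navy triangle is in the bottom-left of the left (A) image and the bottom-right of the right (B) — shapes on opposite sides of the vertical midline have swapped in a mirror flip.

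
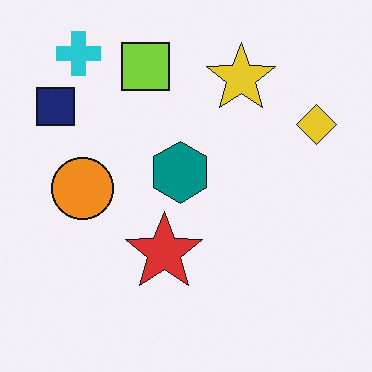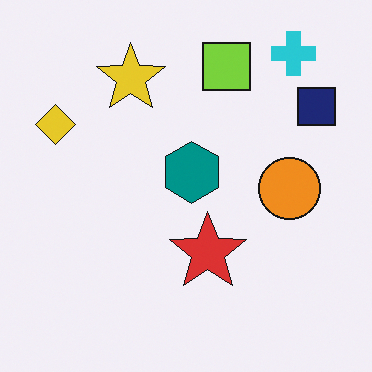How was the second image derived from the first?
The second image is the first flipped horizontally (left ↔ right).

The navy square is in the top-left of the first image and the top-right of the second — shapes on opposite sides of the vertical midline have swapped in a mirror flip.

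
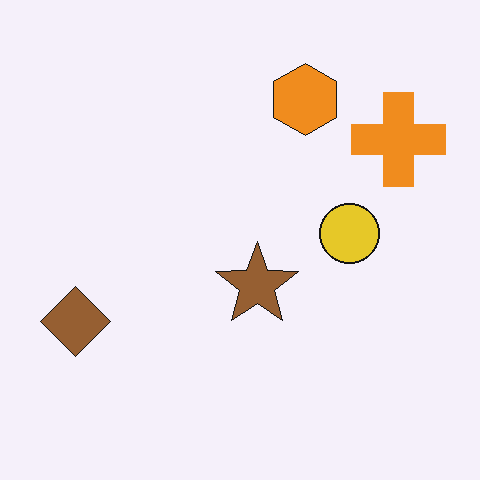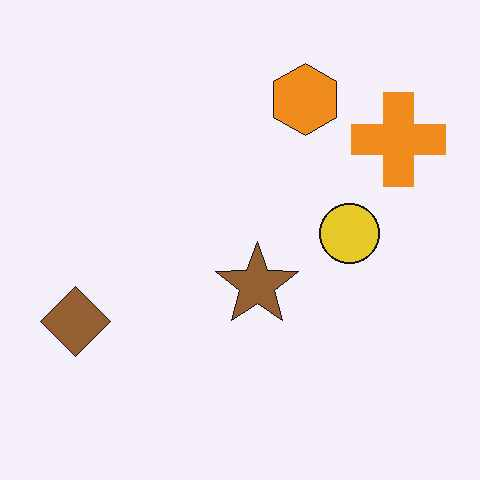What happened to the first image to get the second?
Given moderate JPEG compression.

Blocky 8×8 compression artifacts appear around shape edges and the flat background shows ringing — characteristic JPEG degradation.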